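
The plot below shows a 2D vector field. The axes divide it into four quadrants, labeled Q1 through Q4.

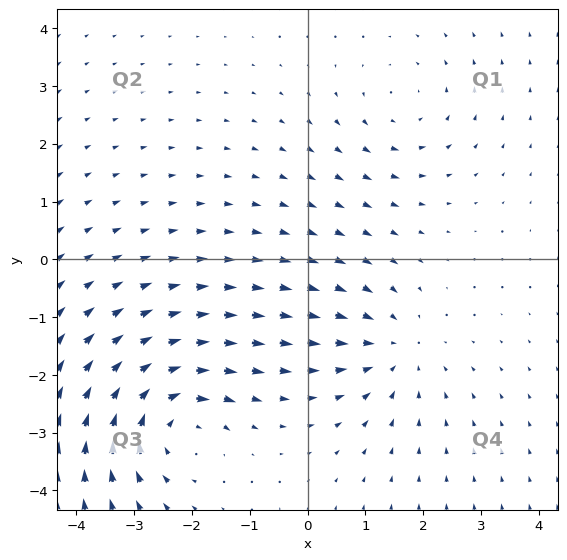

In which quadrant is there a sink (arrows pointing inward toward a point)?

The sink sits at approximately (1.5, -1.6), which lies in quadrant Q4. The divergence there is about -3, negative as expected for a sink.

Q4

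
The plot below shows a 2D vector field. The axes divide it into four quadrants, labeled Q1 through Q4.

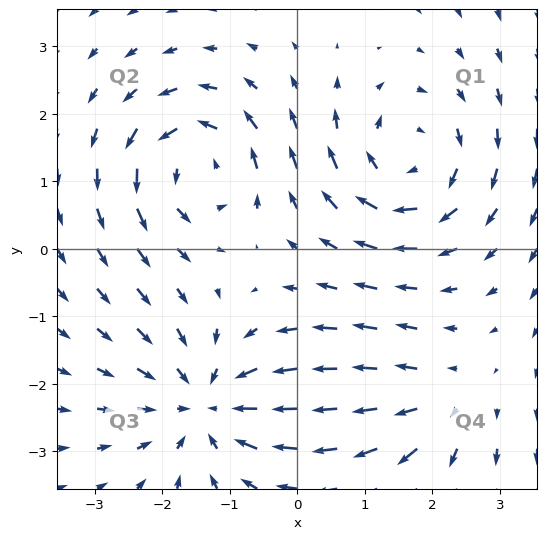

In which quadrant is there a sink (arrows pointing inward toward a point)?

The sink sits at approximately (-1.3, -2.3), which lies in quadrant Q3. The divergence there is about -4, negative as expected for a sink.

Q3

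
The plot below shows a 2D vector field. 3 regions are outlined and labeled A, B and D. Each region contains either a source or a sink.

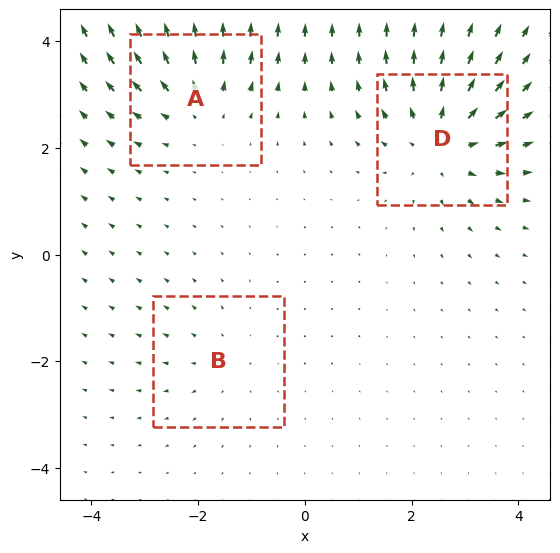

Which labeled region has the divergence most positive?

D

Divergence at each region's feature centre — A: about +3, B: about +2, D: about +5. Region D is most positive.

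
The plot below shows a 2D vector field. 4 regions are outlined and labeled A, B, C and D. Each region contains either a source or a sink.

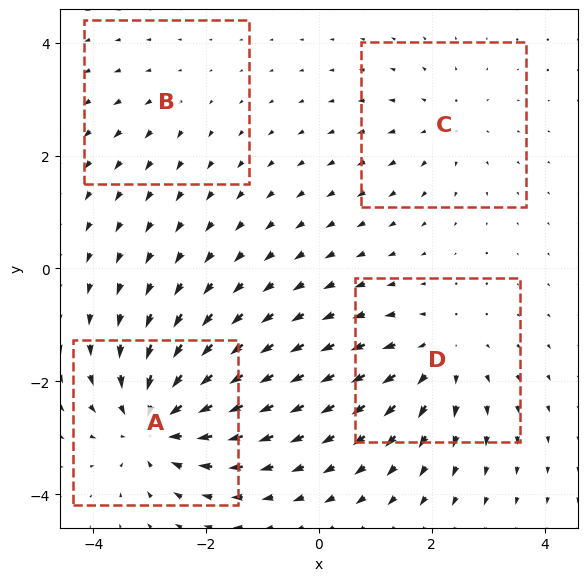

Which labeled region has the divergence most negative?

A

Divergence at each region's feature centre — A: about -7, B: about +2, C: about +3, D: about +4. Region A is most negative.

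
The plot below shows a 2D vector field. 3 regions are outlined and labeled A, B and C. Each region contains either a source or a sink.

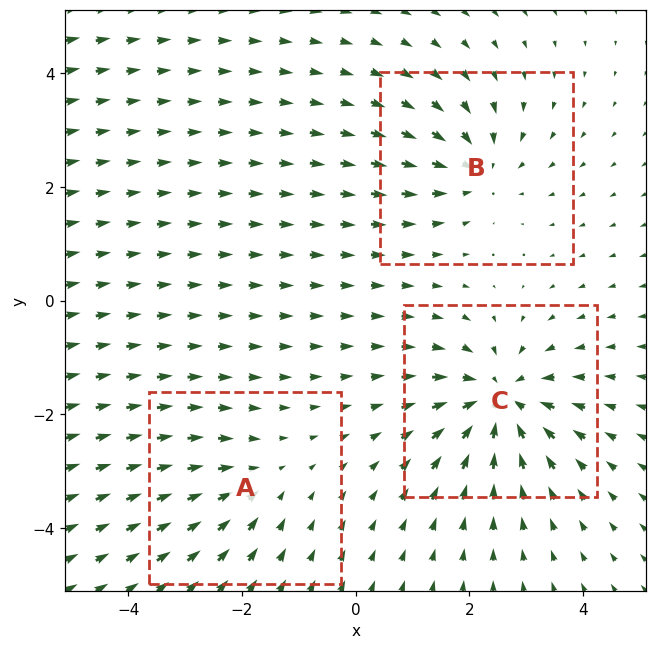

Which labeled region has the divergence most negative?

Divergence at each region's feature centre — A: about -2, B: about -3, C: about -5. Region C is most negative.

C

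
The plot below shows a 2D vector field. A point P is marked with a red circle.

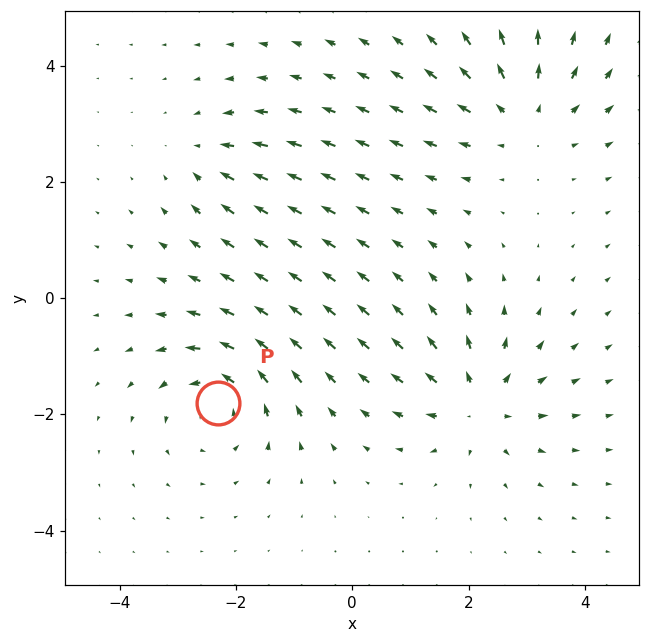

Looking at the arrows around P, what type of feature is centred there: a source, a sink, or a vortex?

At P (-2.3, -1.8) the arrows circulate counterclockwise. Divergence ≈0, curl about +5 — near-zero divergence with nonzero curl is a vortex.

vortex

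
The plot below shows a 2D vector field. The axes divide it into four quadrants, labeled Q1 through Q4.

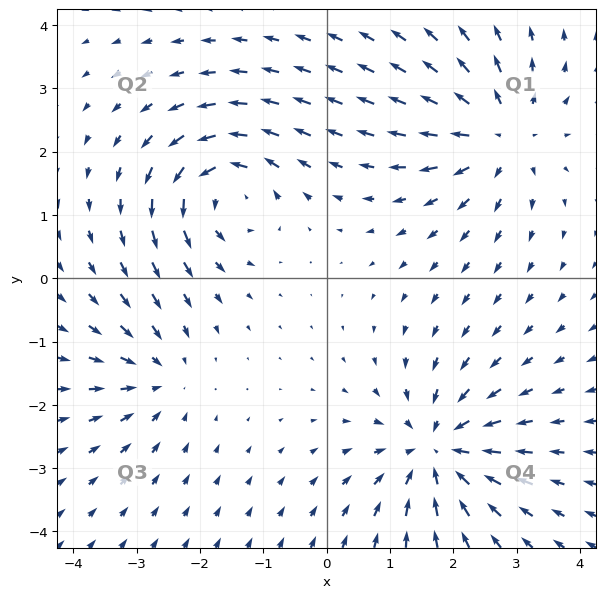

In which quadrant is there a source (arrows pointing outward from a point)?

Q1

The source sits at approximately (2.7, 2.3), which lies in quadrant Q1. The divergence there is about +5, positive as expected for a source.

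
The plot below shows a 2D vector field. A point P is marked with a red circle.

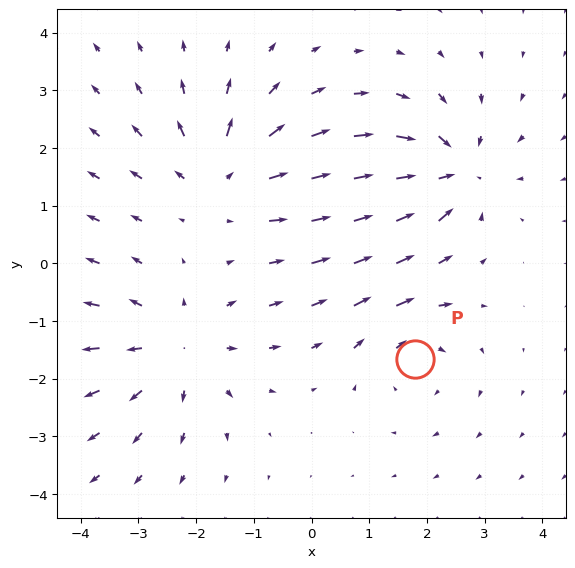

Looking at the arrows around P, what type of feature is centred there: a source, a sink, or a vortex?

vortex

At P (1.8, -1.7) the arrows circulate clockwise. Divergence ≈0, curl about -4 — near-zero divergence with nonzero curl is a vortex.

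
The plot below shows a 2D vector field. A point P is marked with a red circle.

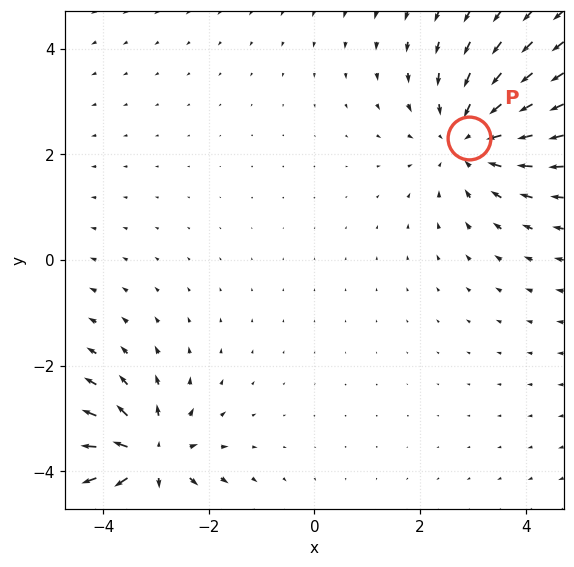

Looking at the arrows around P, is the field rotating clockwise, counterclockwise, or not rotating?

Near P at (2.9, 2.3) the arrows show no circulation. The curl there is ≈0.

not rotating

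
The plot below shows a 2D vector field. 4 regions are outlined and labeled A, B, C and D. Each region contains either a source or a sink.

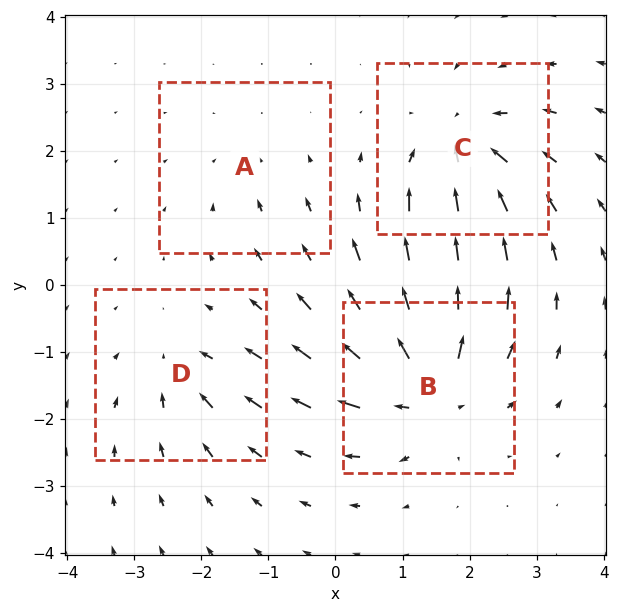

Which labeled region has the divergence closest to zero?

Divergence at each region's feature centre — A: about -2, B: about +8, C: about -7, D: about -4. Region A is closest to zero.

A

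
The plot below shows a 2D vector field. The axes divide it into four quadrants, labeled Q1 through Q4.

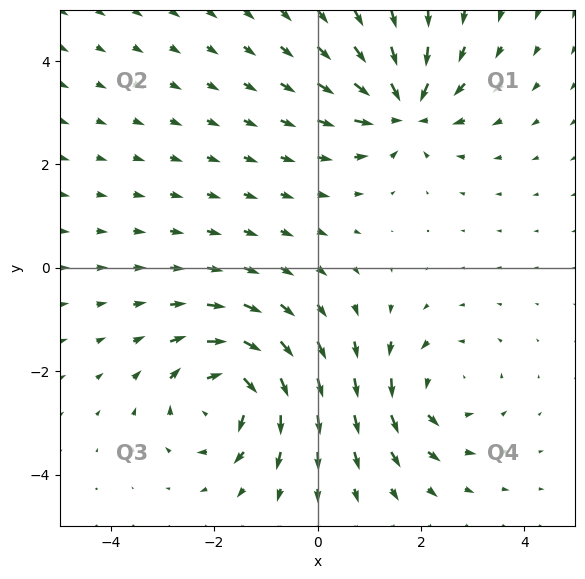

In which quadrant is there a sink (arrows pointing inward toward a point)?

The sink sits at approximately (1.7, 3.1), which lies in quadrant Q1. The divergence there is about -5, negative as expected for a sink.

Q1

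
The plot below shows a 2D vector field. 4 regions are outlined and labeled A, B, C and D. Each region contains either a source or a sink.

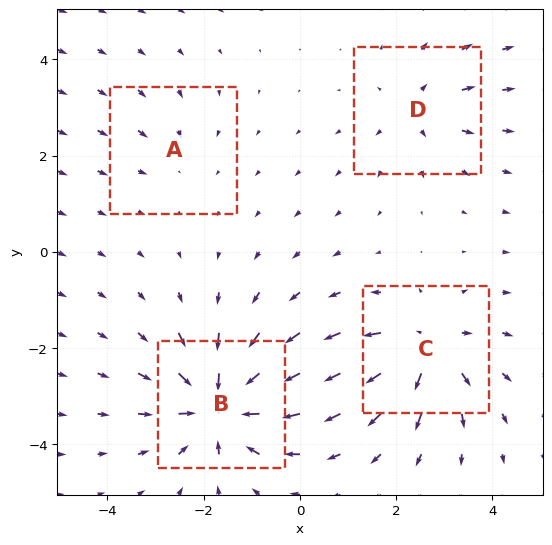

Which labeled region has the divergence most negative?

B

Divergence at each region's feature centre — A: about -2, B: about -8, C: about +6, D: about +4. Region B is most negative.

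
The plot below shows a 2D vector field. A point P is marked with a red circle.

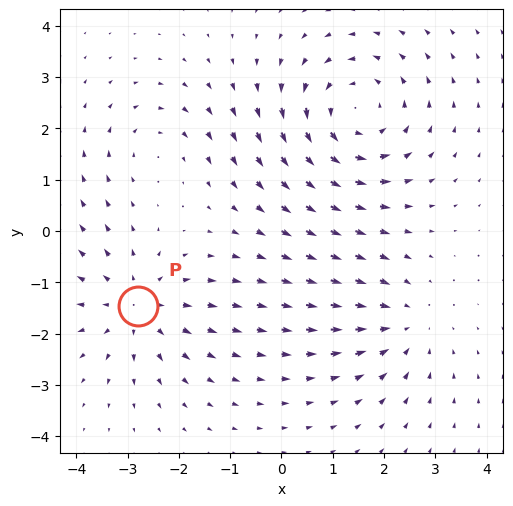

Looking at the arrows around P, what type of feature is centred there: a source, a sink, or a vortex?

source

At P (-2.8, -1.5) the arrows spread outward. Divergence about +3, curl ≈0 — positive divergence with near-zero curl is a source.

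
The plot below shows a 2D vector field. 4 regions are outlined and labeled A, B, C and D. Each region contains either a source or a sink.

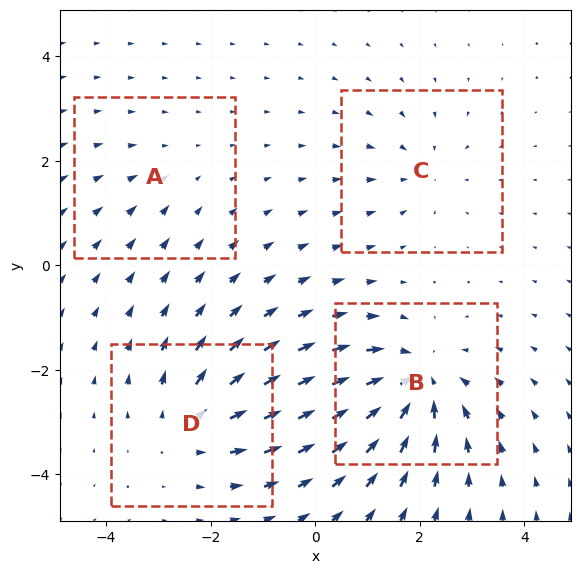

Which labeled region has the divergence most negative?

Divergence at each region's feature centre — A: about -2, B: about -6, C: about -3, D: about +4. Region B is most negative.

B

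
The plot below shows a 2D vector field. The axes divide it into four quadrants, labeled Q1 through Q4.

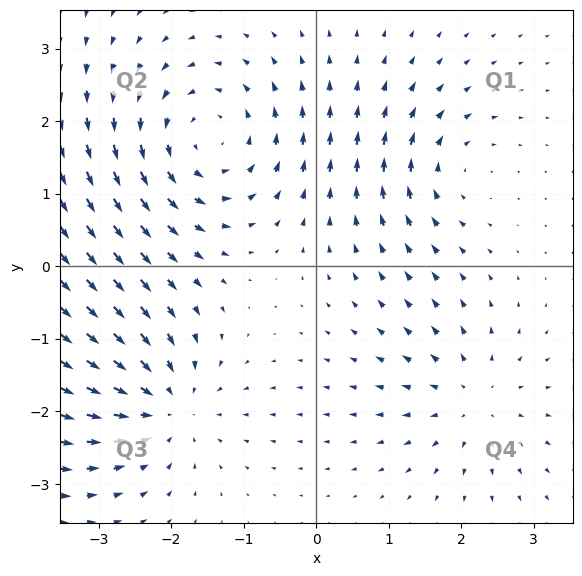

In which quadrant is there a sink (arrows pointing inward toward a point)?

Q3

The sink sits at approximately (-2.1, -1.9), which lies in quadrant Q3. The divergence there is about -4, negative as expected for a sink.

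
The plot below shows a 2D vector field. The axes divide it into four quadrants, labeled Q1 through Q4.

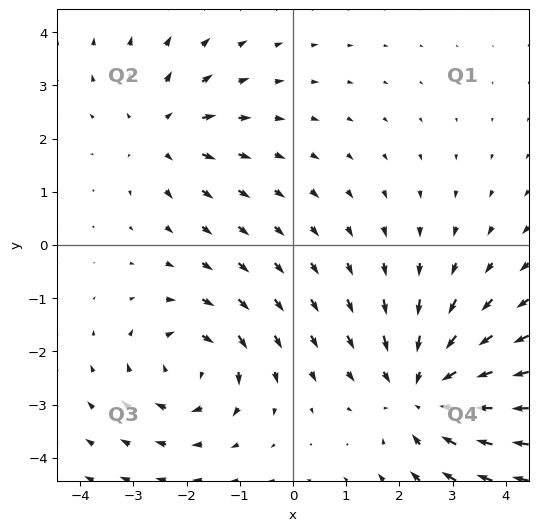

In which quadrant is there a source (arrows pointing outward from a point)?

The source sits at approximately (-2.5, 2.1), which lies in quadrant Q2. The divergence there is about +3, positive as expected for a source.

Q2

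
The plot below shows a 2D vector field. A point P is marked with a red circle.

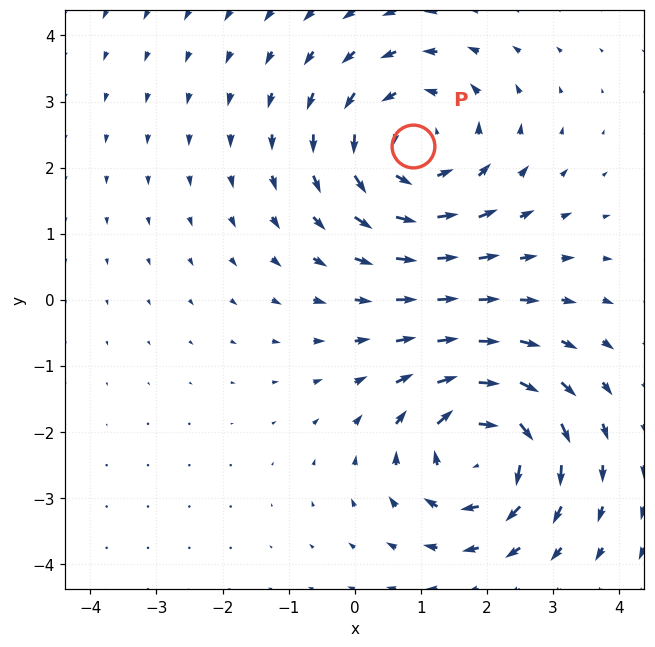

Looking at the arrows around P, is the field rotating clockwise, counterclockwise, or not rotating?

counterclockwise

Near P at (0.9, 2.3) the arrows circulate counterclockwise. The curl (z-component) there is about +4; positive curl means counterclockwise rotation.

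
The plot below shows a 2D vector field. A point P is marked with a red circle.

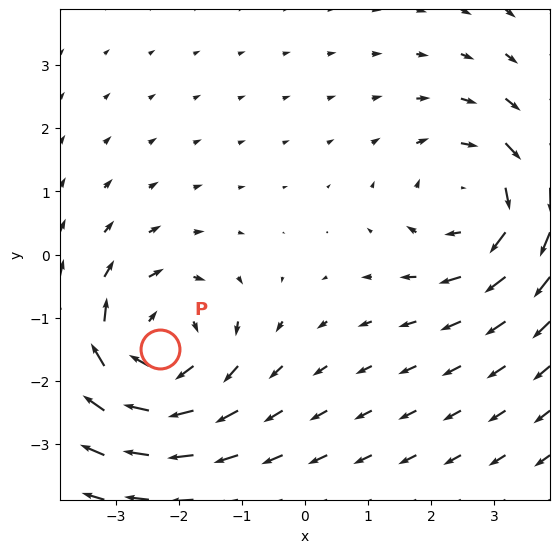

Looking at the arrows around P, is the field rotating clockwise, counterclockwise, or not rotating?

Near P at (-2.3, -1.5) the arrows circulate clockwise. The curl (z-component) there is about -5; negative curl means clockwise rotation.

clockwise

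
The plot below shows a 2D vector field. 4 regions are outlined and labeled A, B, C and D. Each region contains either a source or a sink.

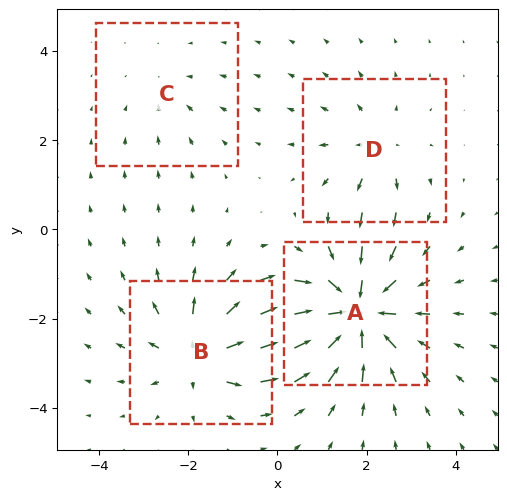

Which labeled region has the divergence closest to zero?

Divergence at each region's feature centre — A: about -8, B: about +6, C: about -2, D: about +3. Region C is closest to zero.

C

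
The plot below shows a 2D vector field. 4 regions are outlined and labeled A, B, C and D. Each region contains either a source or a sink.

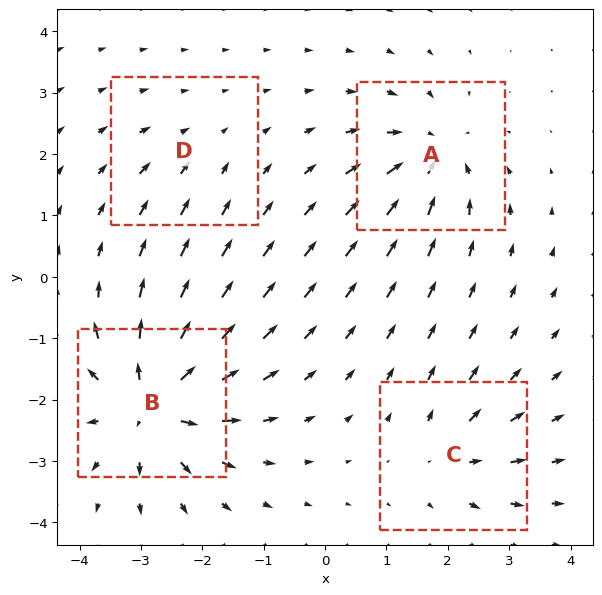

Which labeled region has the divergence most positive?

Divergence at each region's feature centre — A: about -6, B: about +9, C: about +4, D: about -2. Region B is most positive.

B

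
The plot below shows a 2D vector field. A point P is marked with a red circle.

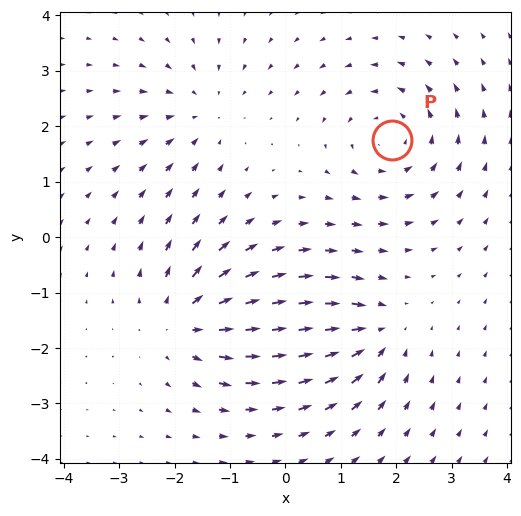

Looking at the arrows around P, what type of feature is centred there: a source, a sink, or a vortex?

At P (1.9, 1.8) the arrows circulate counterclockwise. Divergence ≈0, curl about +4 — near-zero divergence with nonzero curl is a vortex.

vortex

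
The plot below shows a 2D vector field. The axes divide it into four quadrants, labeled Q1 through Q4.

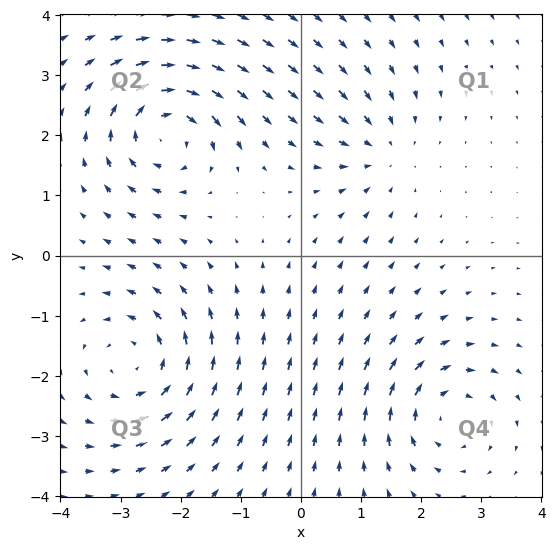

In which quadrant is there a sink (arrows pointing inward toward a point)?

The sink sits at approximately (1.3, 1.8), which lies in quadrant Q1. The divergence there is about -3, negative as expected for a sink.

Q1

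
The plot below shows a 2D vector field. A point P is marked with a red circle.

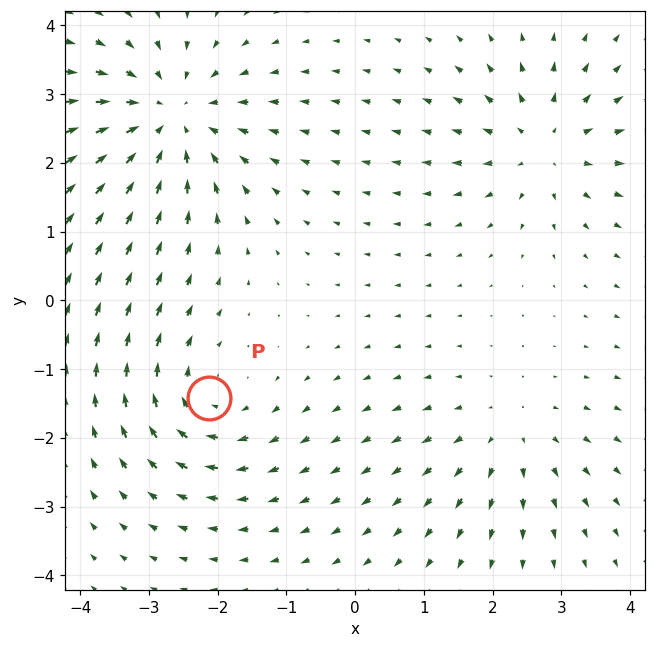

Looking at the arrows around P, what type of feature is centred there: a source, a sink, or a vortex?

At P (-2.1, -1.4) the arrows circulate clockwise. Divergence ≈0, curl about -3 — near-zero divergence with nonzero curl is a vortex.

vortex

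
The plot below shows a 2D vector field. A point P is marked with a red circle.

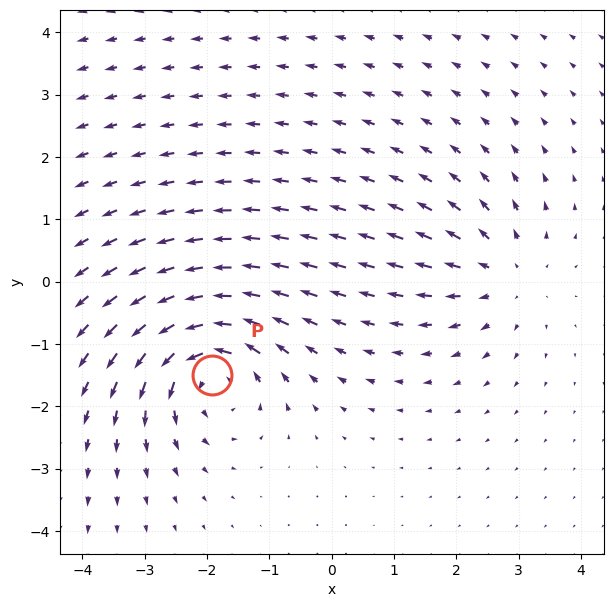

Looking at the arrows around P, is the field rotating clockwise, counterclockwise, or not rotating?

counterclockwise

Near P at (-1.9, -1.5) the arrows circulate counterclockwise. The curl (z-component) there is about +5; positive curl means counterclockwise rotation.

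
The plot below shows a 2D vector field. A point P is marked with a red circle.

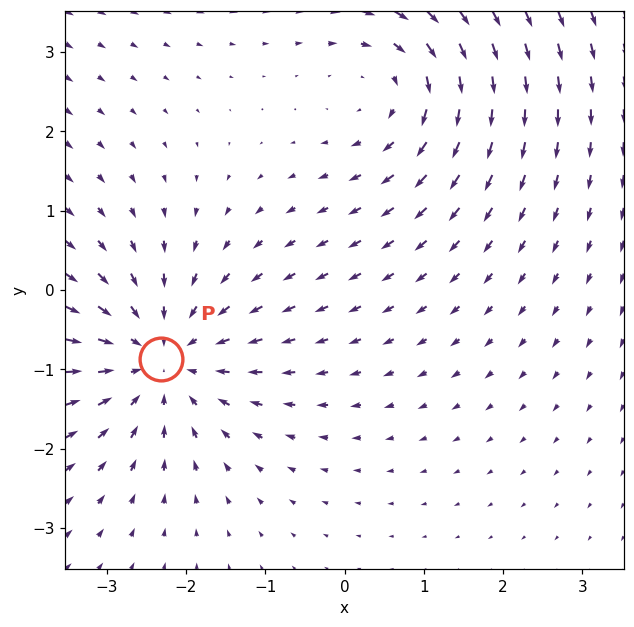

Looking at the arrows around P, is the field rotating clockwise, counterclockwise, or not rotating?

not rotating

Near P at (-2.3, -0.9) the arrows show no circulation. The curl there is ≈0.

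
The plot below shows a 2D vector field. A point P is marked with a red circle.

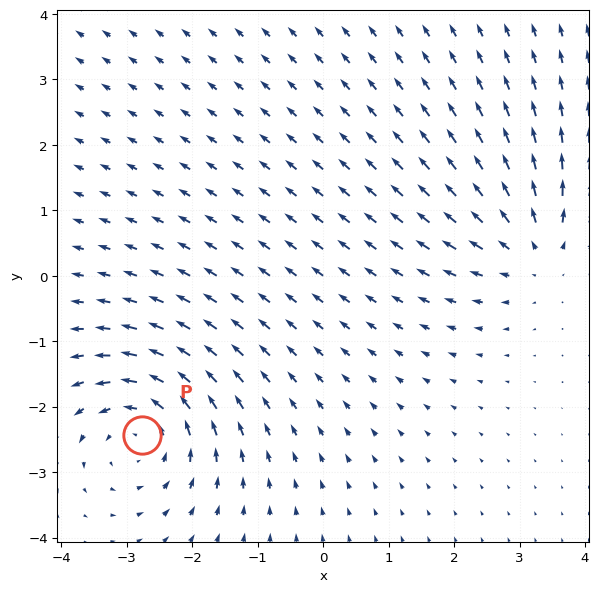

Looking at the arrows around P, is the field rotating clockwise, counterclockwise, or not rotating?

counterclockwise

Near P at (-2.8, -2.4) the arrows circulate counterclockwise. The curl (z-component) there is about +5; positive curl means counterclockwise rotation.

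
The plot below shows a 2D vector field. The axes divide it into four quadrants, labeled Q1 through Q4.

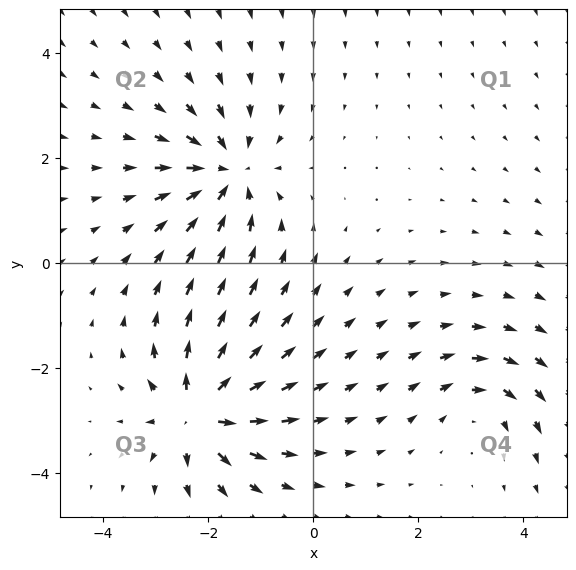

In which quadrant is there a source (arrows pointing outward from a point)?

Q3

The source sits at approximately (-2.2, -2.8), which lies in quadrant Q3. The divergence there is about +7, positive as expected for a source.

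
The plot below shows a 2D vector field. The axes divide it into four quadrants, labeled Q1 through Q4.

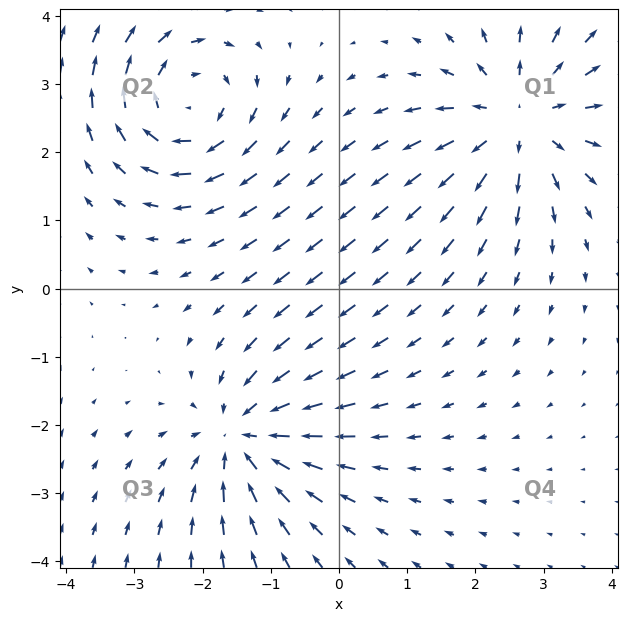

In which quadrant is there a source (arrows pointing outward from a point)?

The source sits at approximately (2.6, 2.5), which lies in quadrant Q1. The divergence there is about +5, positive as expected for a source.

Q1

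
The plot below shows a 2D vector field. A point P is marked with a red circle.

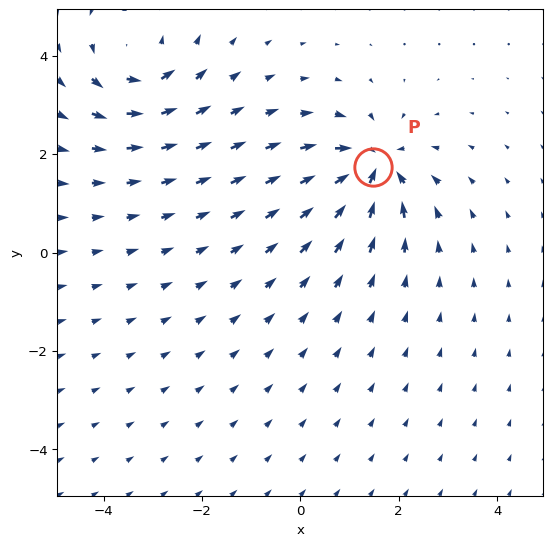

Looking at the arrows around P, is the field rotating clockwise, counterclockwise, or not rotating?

Near P at (1.5, 1.7) the arrows show no circulation. The curl there is ≈0.

not rotating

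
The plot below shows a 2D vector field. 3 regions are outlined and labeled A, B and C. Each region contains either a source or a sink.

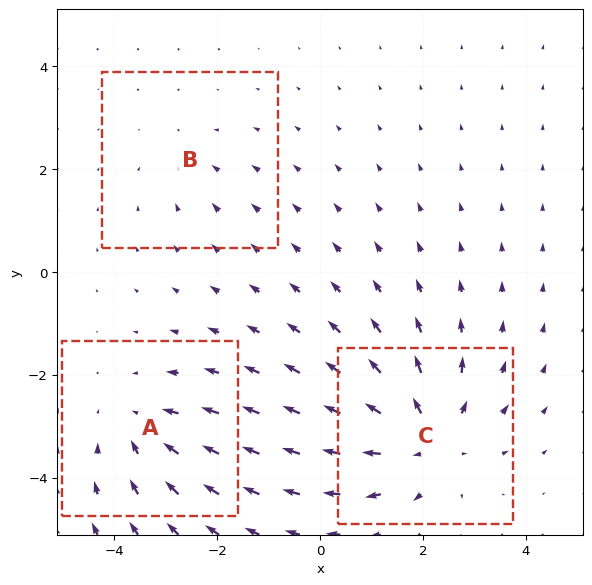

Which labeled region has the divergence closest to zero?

Divergence at each region's feature centre — A: about -3, B: about -2, C: about +4. Region B is closest to zero.

B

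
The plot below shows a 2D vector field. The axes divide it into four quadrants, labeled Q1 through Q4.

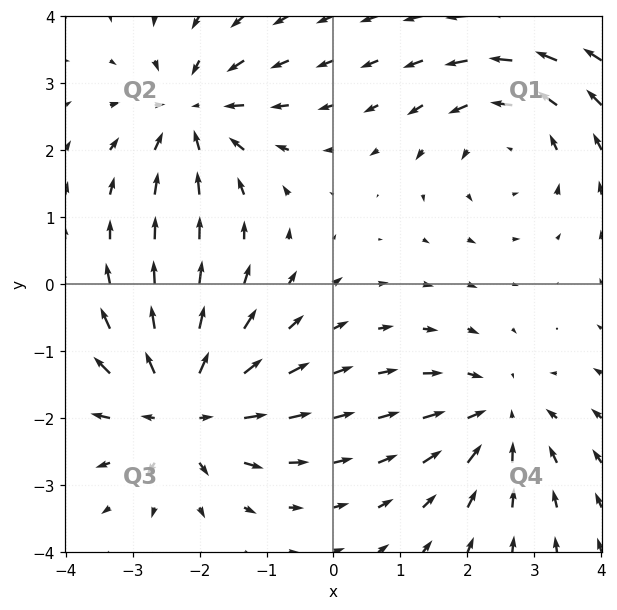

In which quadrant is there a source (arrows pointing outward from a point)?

The source sits at approximately (-2.3, -1.9), which lies in quadrant Q3. The divergence there is about +6, positive as expected for a source.

Q3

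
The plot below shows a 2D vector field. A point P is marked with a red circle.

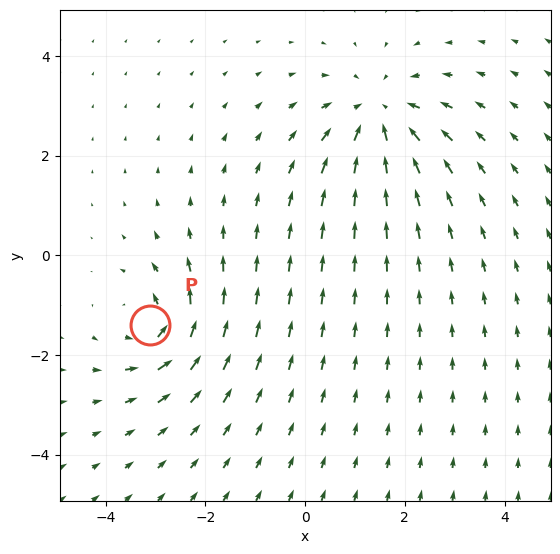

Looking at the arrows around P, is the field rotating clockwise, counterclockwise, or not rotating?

counterclockwise

Near P at (-3.1, -1.4) the arrows circulate counterclockwise. The curl (z-component) there is about +5; positive curl means counterclockwise rotation.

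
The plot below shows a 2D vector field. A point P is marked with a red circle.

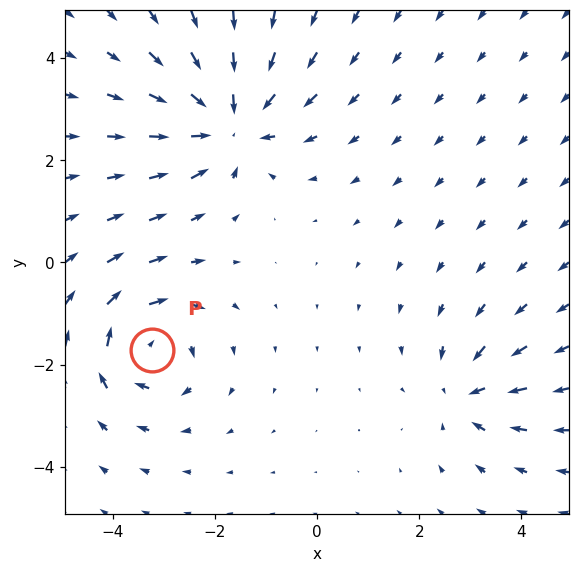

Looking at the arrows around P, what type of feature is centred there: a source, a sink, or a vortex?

vortex

At P (-3.2, -1.7) the arrows circulate clockwise. Divergence ≈0, curl about -5 — near-zero divergence with nonzero curl is a vortex.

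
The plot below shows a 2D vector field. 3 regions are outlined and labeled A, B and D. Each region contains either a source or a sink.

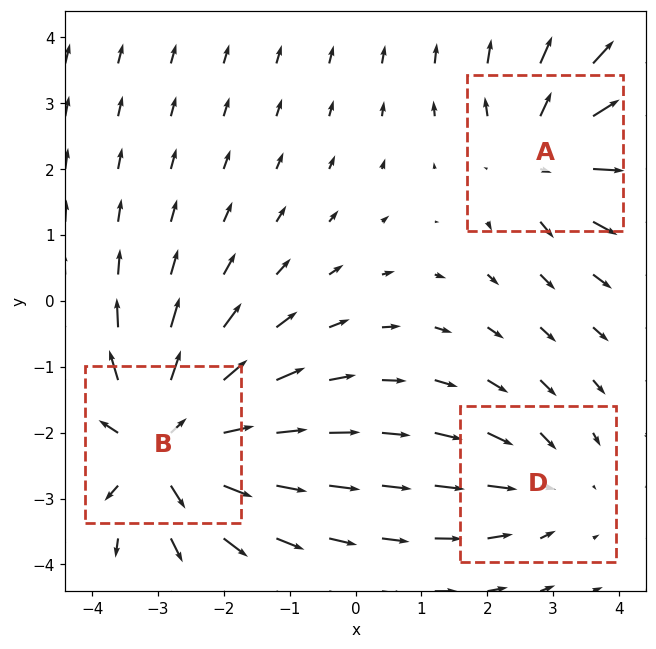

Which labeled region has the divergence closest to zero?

Divergence at each region's feature centre — A: about +3, B: about +4, D: about -2. Region D is closest to zero.

D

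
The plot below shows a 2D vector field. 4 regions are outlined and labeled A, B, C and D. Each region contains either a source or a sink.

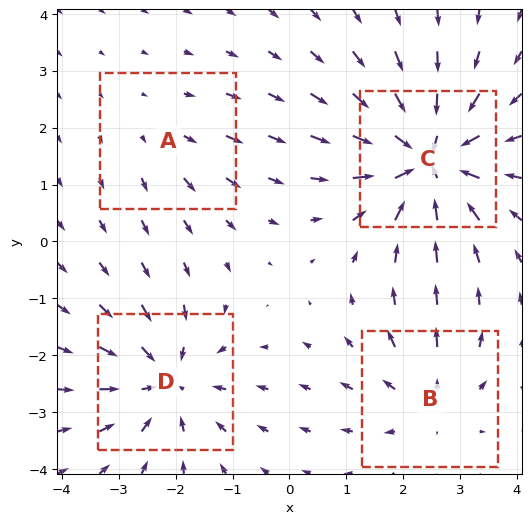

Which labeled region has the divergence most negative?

C

Divergence at each region's feature centre — A: about +2, B: about +3, C: about -7, D: about -5. Region C is most negative.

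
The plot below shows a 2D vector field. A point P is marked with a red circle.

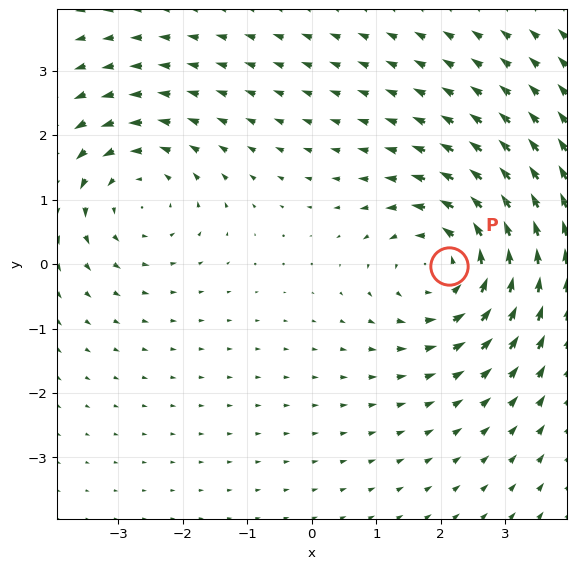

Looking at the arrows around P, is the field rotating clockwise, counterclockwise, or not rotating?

Near P at (2.1, -0.0) the arrows circulate counterclockwise. The curl (z-component) there is about +3; positive curl means counterclockwise rotation.

counterclockwise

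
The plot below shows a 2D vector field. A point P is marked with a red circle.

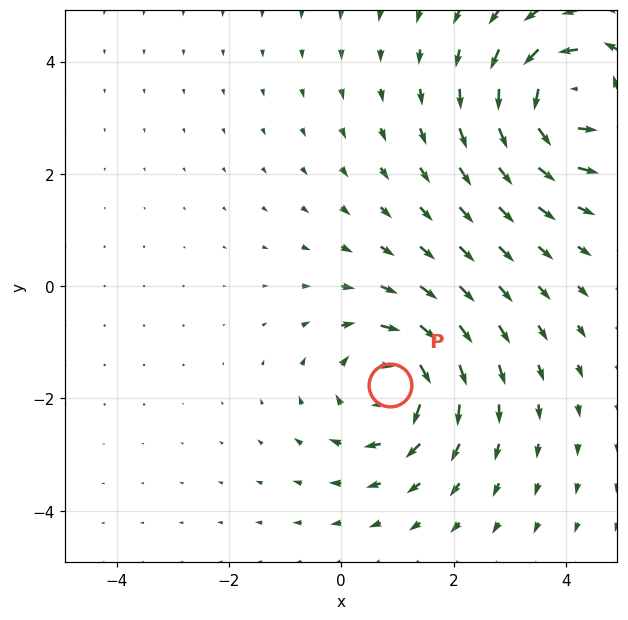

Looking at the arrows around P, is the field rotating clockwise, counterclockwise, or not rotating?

clockwise

Near P at (0.9, -1.8) the arrows circulate clockwise. The curl (z-component) there is about -5; negative curl means clockwise rotation.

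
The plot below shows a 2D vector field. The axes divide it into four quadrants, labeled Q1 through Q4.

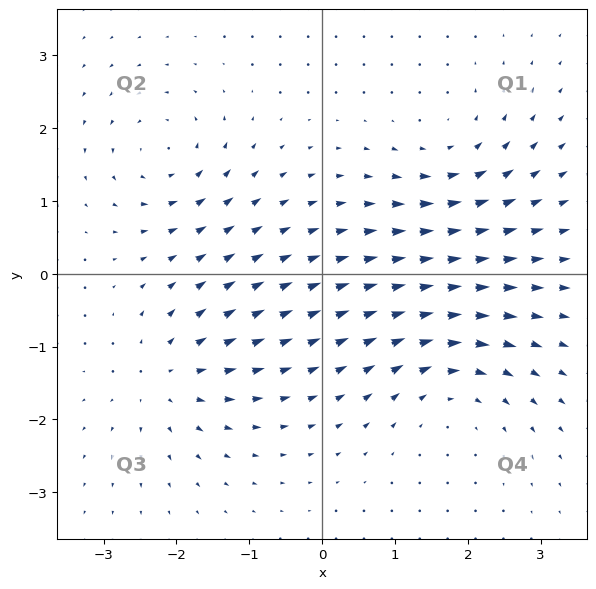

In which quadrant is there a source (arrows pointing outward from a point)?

Q3

The source sits at approximately (-2.1, -1.4), which lies in quadrant Q3. The divergence there is about +5, positive as expected for a source.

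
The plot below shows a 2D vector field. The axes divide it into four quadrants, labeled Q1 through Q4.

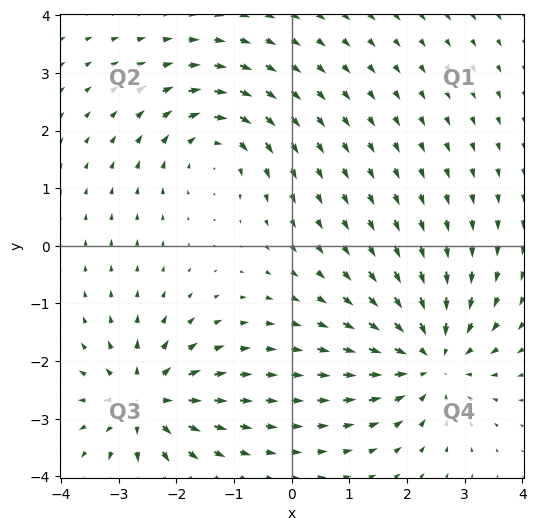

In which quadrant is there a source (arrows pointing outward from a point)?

Q3

The source sits at approximately (-2.5, -2.7), which lies in quadrant Q3. The divergence there is about +5, positive as expected for a source.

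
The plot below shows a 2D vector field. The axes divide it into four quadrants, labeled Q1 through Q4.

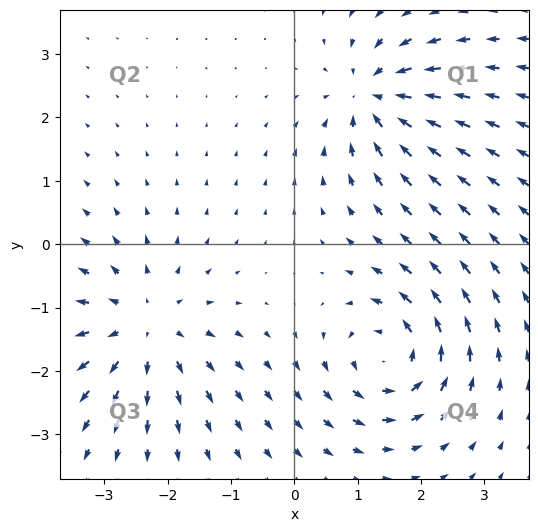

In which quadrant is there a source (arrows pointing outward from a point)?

Q3

The source sits at approximately (-2.4, -1.3), which lies in quadrant Q3. The divergence there is about +5, positive as expected for a source.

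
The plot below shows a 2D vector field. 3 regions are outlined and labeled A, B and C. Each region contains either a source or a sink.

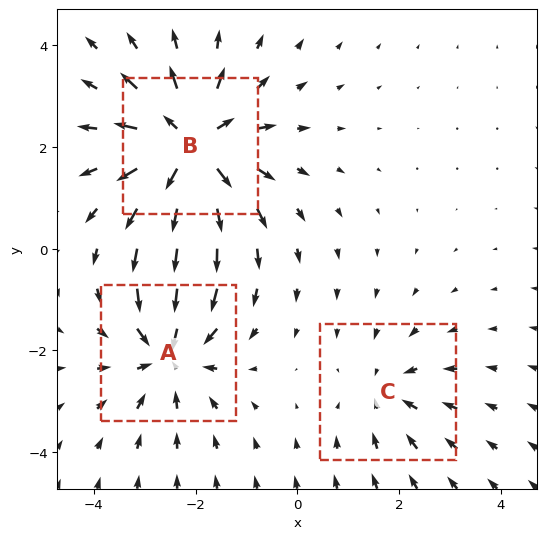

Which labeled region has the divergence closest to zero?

C

Divergence at each region's feature centre — A: about -4, B: about +5, C: about -2. Region C is closest to zero.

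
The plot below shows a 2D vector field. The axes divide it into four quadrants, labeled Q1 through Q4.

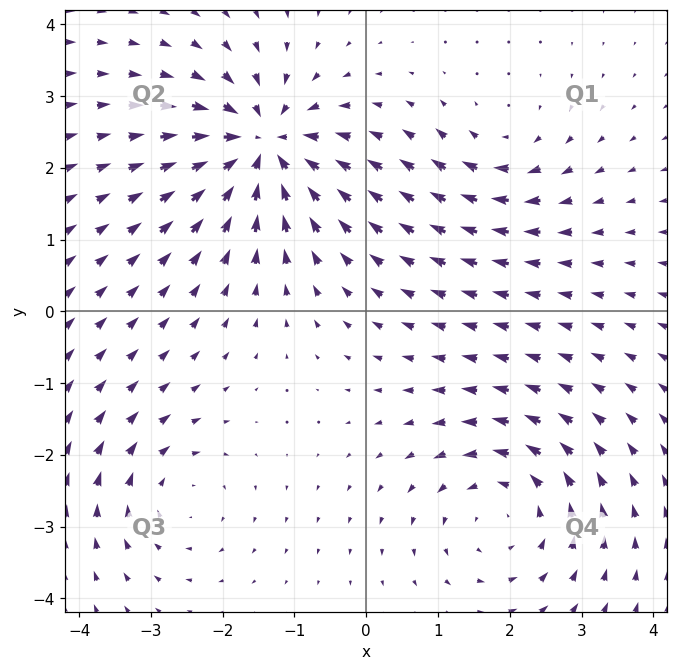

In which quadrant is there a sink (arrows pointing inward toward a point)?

The sink sits at approximately (-1.4, 2.3), which lies in quadrant Q2. The divergence there is about -7, negative as expected for a sink.

Q2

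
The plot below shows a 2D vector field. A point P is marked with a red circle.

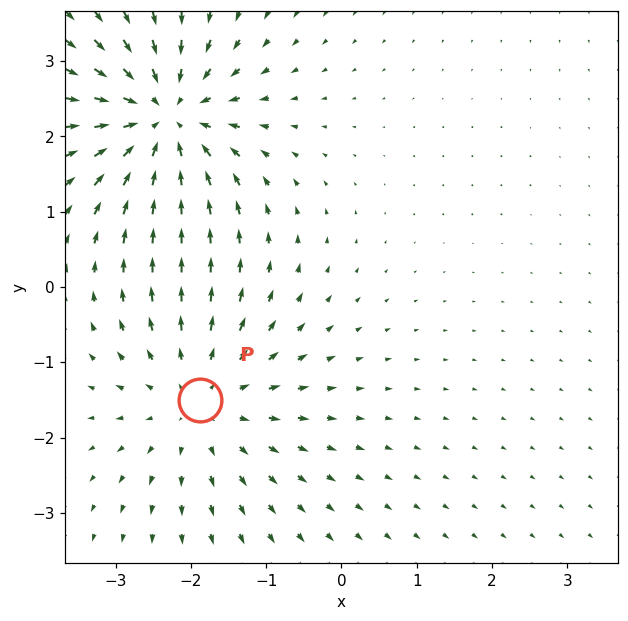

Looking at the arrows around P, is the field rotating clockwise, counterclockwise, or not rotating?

Near P at (-1.9, -1.5) the arrows show no circulation. The curl there is ≈0.

not rotating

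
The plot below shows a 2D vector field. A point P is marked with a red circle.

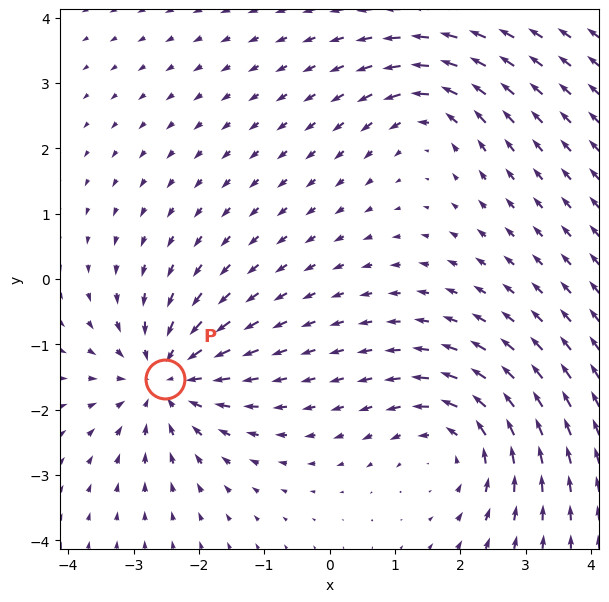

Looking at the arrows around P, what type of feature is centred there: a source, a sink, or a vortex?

At P (-2.5, -1.5) the arrows converge inward. Divergence about -5, curl ≈0 — negative divergence with near-zero curl is a sink.

sink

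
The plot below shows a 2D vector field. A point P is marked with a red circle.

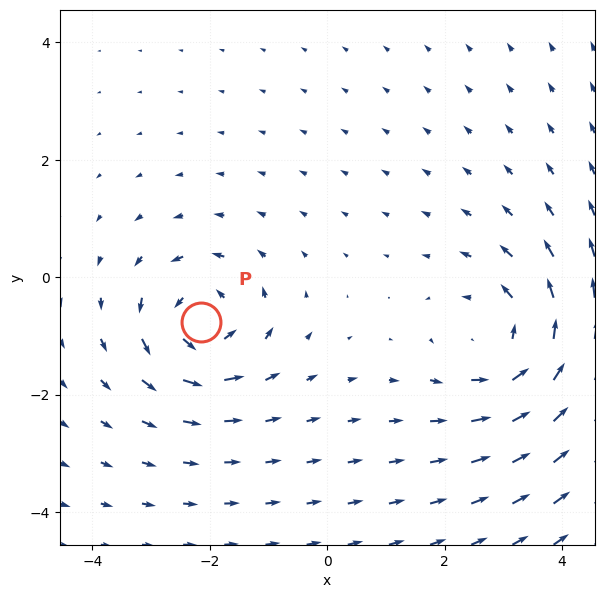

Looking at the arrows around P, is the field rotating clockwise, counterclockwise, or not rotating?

Near P at (-2.1, -0.8) the arrows circulate counterclockwise. The curl (z-component) there is about +4; positive curl means counterclockwise rotation.

counterclockwise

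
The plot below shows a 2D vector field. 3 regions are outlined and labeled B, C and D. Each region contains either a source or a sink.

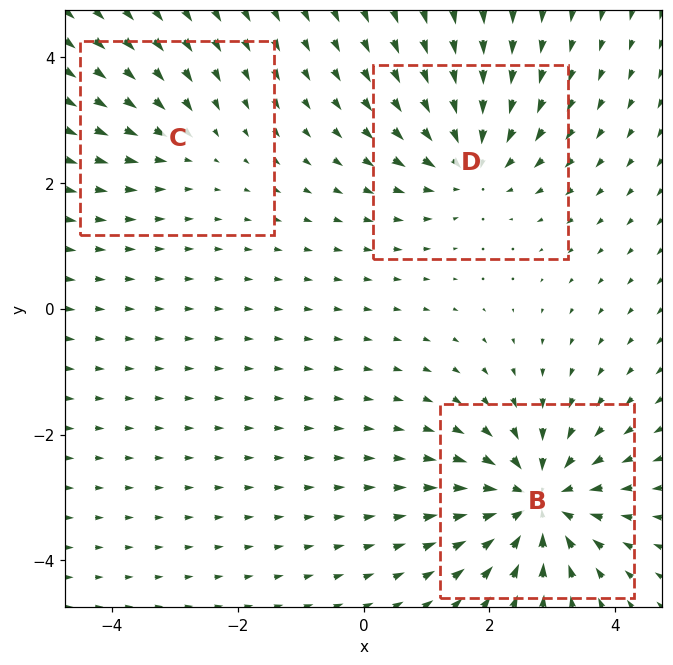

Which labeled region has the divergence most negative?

B

Divergence at each region's feature centre — B: about -6, C: about -2, D: about -4. Region B is most negative.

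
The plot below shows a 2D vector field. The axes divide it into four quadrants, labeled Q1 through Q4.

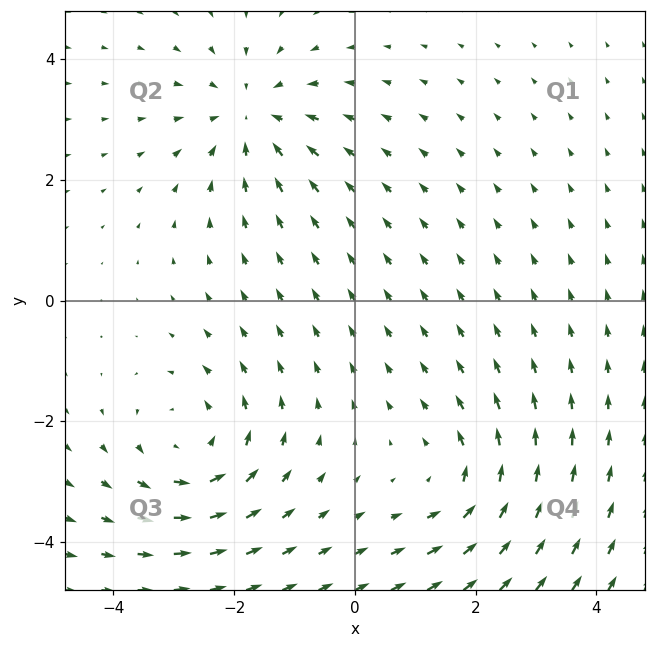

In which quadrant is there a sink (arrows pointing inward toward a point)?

The sink sits at approximately (-1.7, 3.1), which lies in quadrant Q2. The divergence there is about -3, negative as expected for a sink.

Q2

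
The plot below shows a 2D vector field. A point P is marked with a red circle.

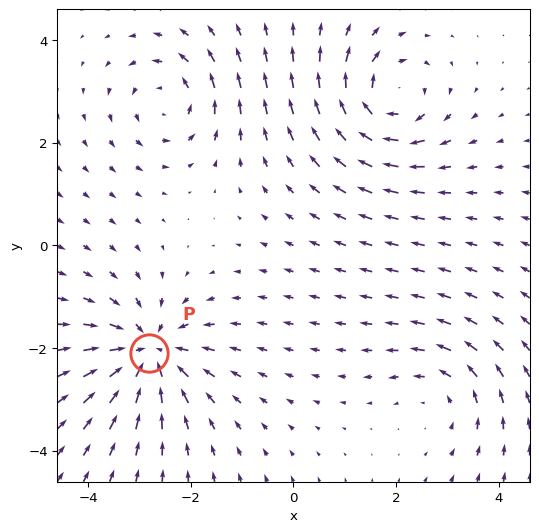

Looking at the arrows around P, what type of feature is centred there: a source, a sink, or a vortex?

At P (-2.8, -2.1) the arrows converge inward. Divergence about -6, curl ≈0 — negative divergence with near-zero curl is a sink.

sink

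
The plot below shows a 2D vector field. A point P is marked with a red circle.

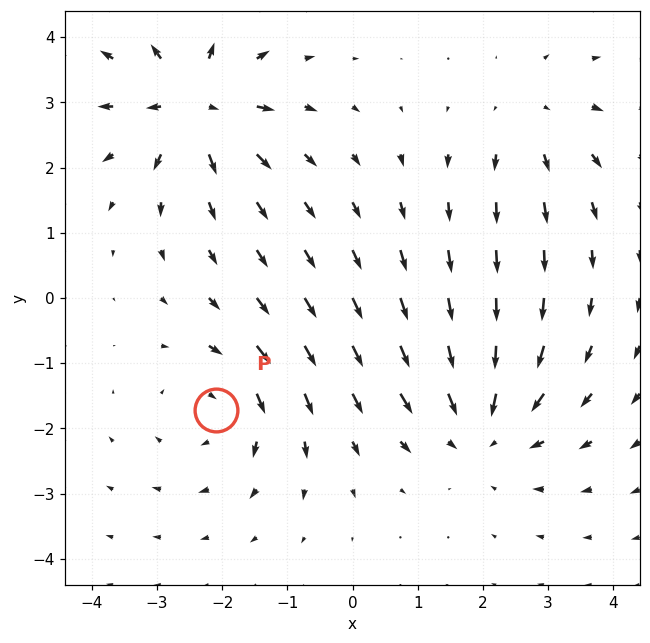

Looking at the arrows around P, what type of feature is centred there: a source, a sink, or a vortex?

vortex

At P (-2.1, -1.7) the arrows circulate clockwise. Divergence ≈0, curl about -4 — near-zero divergence with nonzero curl is a vortex.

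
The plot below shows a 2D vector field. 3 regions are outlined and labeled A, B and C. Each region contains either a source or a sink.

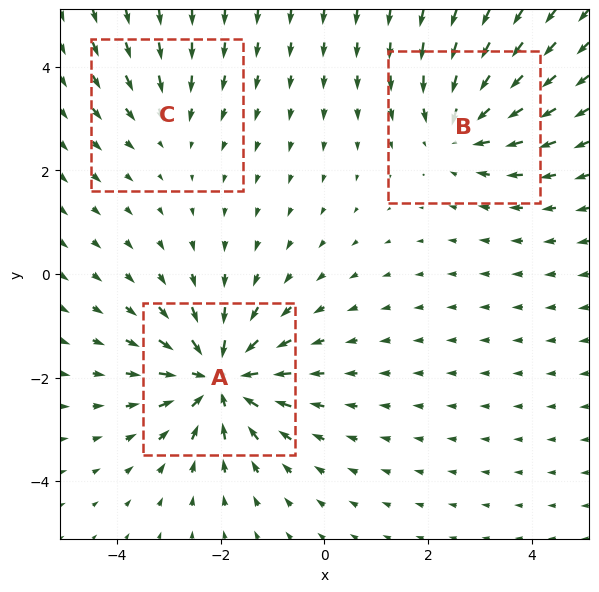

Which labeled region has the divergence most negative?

Divergence at each region's feature centre — A: about -5, B: about -4, C: about -2. Region A is most negative.

A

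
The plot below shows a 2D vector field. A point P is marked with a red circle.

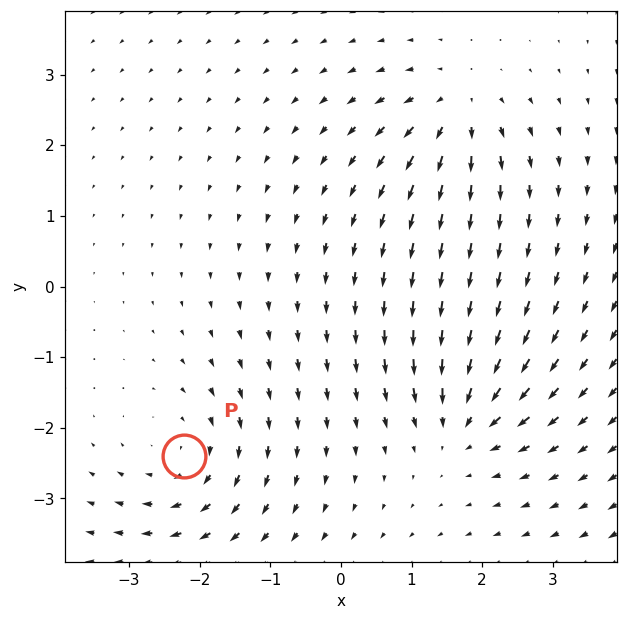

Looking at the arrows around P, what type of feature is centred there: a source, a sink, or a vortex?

At P (-2.2, -2.4) the arrows circulate clockwise. Divergence ≈0, curl about -3 — near-zero divergence with nonzero curl is a vortex.

vortex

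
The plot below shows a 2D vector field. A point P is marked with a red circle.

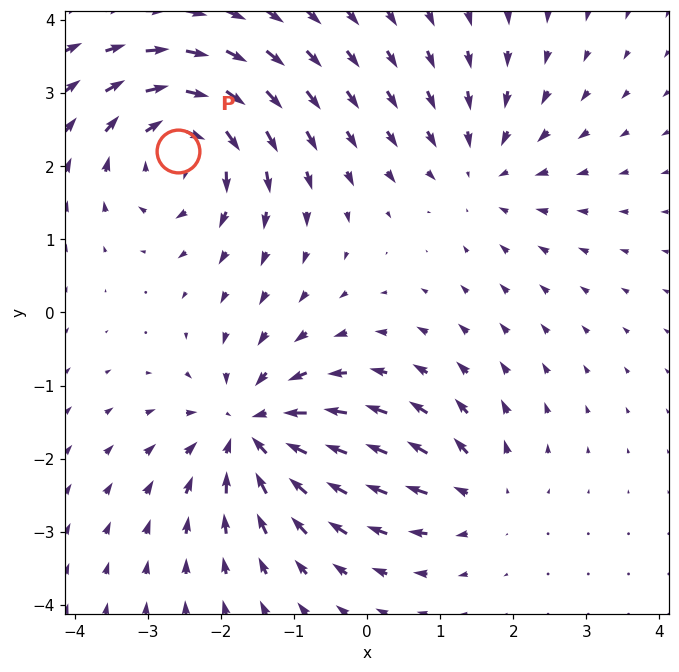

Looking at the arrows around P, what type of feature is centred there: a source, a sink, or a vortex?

vortex

At P (-2.6, 2.2) the arrows circulate clockwise. Divergence ≈0, curl about -6 — near-zero divergence with nonzero curl is a vortex.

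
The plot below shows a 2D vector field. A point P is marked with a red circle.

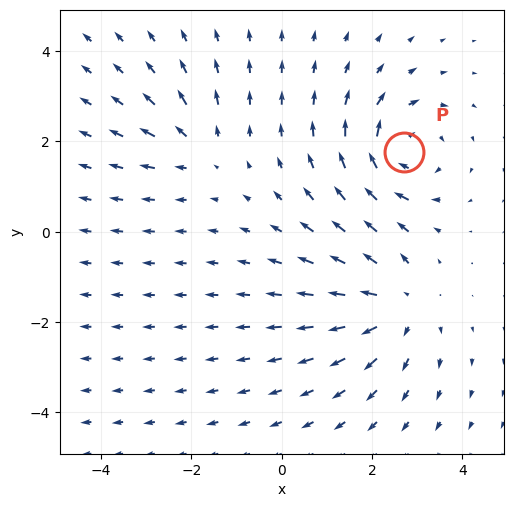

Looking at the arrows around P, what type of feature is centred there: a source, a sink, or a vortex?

vortex

At P (2.7, 1.8) the arrows circulate clockwise. Divergence ≈0, curl about -5 — near-zero divergence with nonzero curl is a vortex.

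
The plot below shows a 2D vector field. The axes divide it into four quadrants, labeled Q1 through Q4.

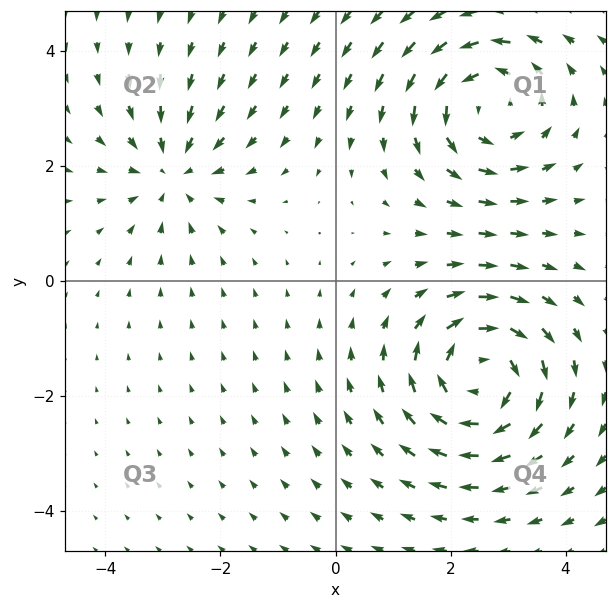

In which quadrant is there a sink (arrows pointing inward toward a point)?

The sink sits at approximately (-2.8, 1.9), which lies in quadrant Q2. The divergence there is about -3, negative as expected for a sink.

Q2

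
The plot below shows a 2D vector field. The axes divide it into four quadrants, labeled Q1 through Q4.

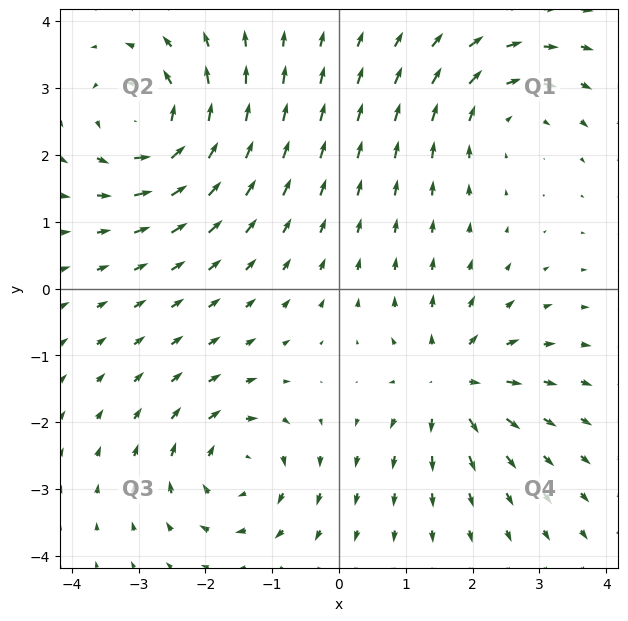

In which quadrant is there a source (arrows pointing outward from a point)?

Q4

The source sits at approximately (1.7, -1.4), which lies in quadrant Q4. The divergence there is about +5, positive as expected for a source.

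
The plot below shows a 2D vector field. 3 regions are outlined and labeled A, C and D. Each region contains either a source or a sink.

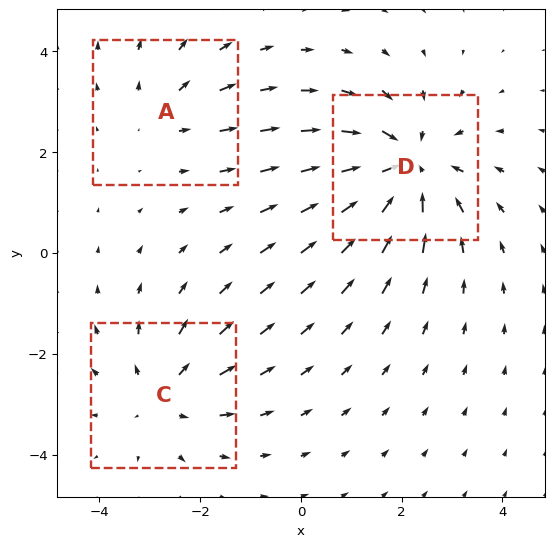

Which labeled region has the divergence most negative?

Divergence at each region's feature centre — A: about +2, C: about +3, D: about -4. Region D is most negative.

D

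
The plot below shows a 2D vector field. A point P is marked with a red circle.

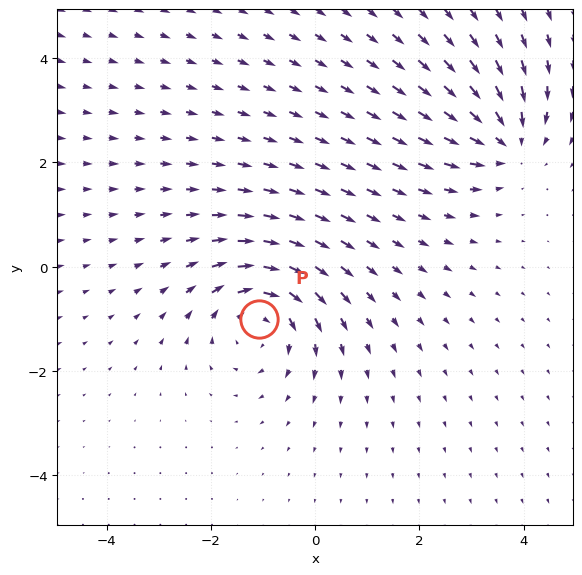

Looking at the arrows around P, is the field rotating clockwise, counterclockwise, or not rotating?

clockwise

Near P at (-1.1, -1.0) the arrows circulate clockwise. The curl (z-component) there is about -4; negative curl means clockwise rotation.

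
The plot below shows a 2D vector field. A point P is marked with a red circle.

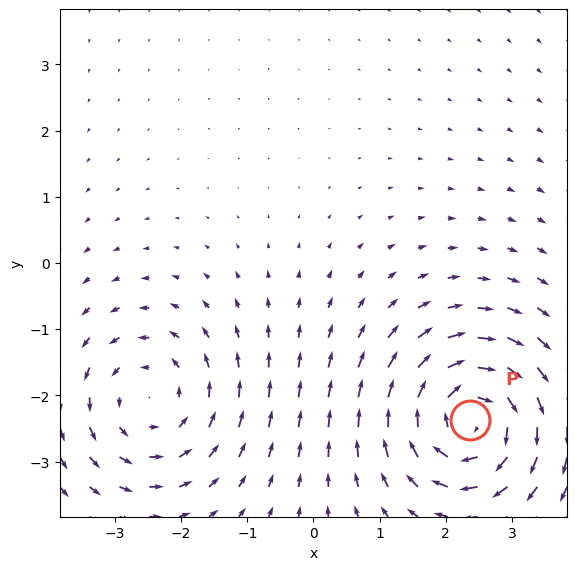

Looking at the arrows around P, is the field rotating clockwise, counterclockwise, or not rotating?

Near P at (2.4, -2.4) the arrows circulate clockwise. The curl (z-component) there is about -4; negative curl means clockwise rotation.

clockwise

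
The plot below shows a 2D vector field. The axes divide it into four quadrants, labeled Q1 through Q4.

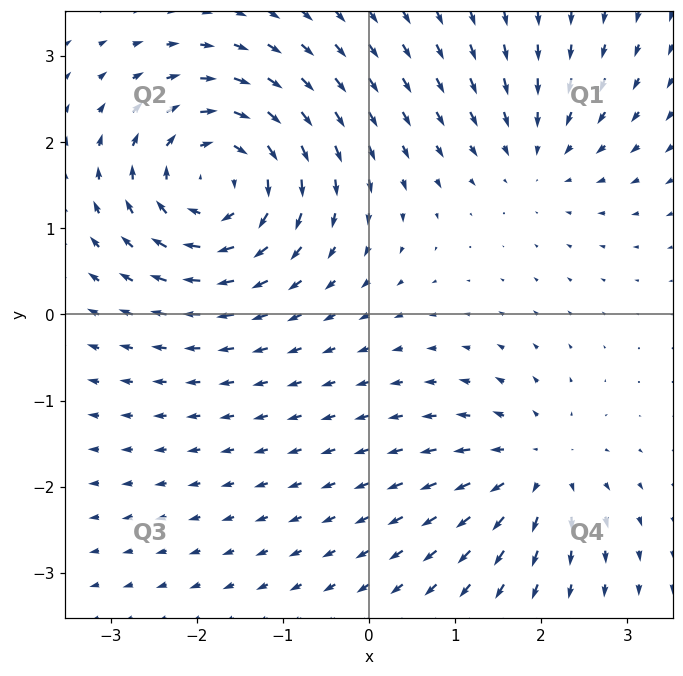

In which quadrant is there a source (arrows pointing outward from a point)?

The source sits at approximately (1.9, -1.8), which lies in quadrant Q4. The divergence there is about +4, positive as expected for a source.

Q4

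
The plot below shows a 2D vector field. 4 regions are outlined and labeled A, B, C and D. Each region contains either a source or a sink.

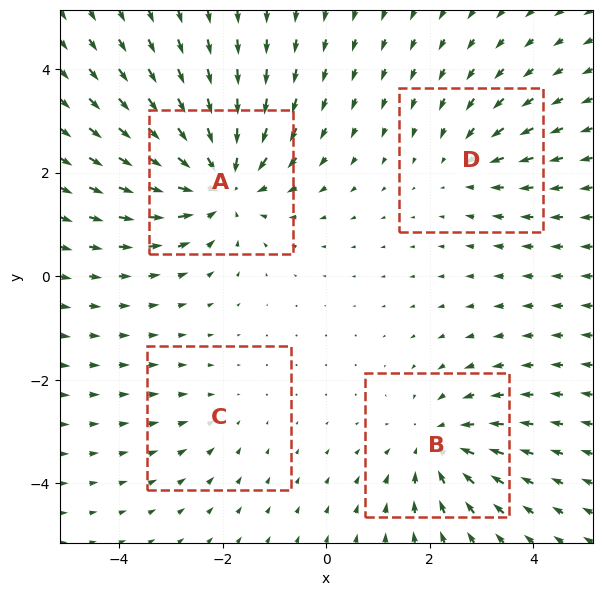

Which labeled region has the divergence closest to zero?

C

Divergence at each region's feature centre — A: about -6, B: about -4, C: about -2, D: about -3. Region C is closest to zero.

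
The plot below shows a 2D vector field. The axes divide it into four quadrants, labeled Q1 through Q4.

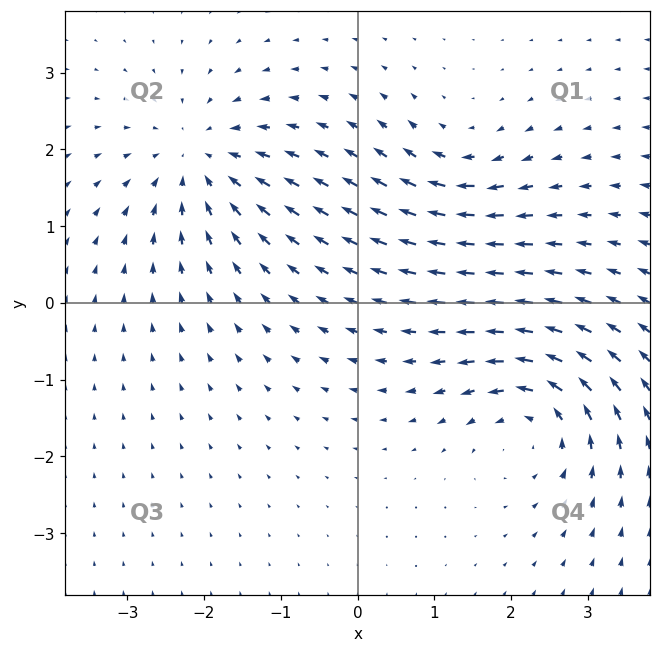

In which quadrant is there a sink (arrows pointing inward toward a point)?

The sink sits at approximately (-2.1, 1.9), which lies in quadrant Q2. The divergence there is about -5, negative as expected for a sink.

Q2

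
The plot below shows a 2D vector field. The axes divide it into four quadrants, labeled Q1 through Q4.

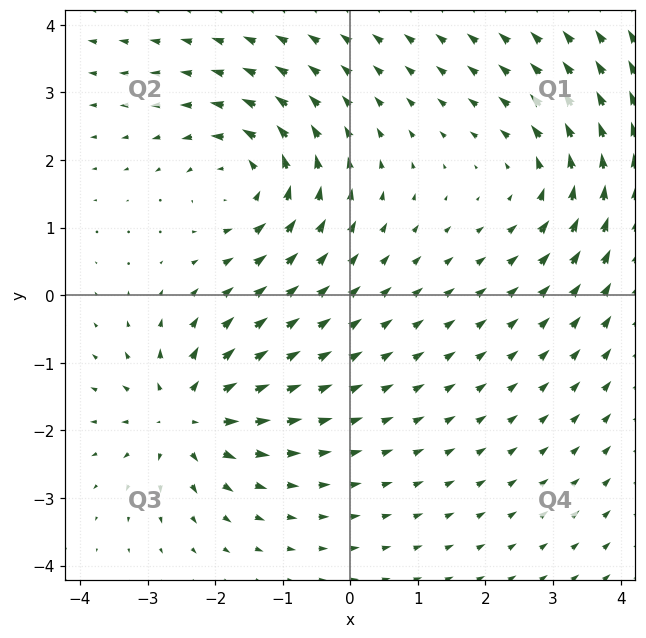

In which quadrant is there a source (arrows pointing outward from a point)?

The source sits at approximately (-2.4, -1.8), which lies in quadrant Q3. The divergence there is about +6, positive as expected for a source.

Q3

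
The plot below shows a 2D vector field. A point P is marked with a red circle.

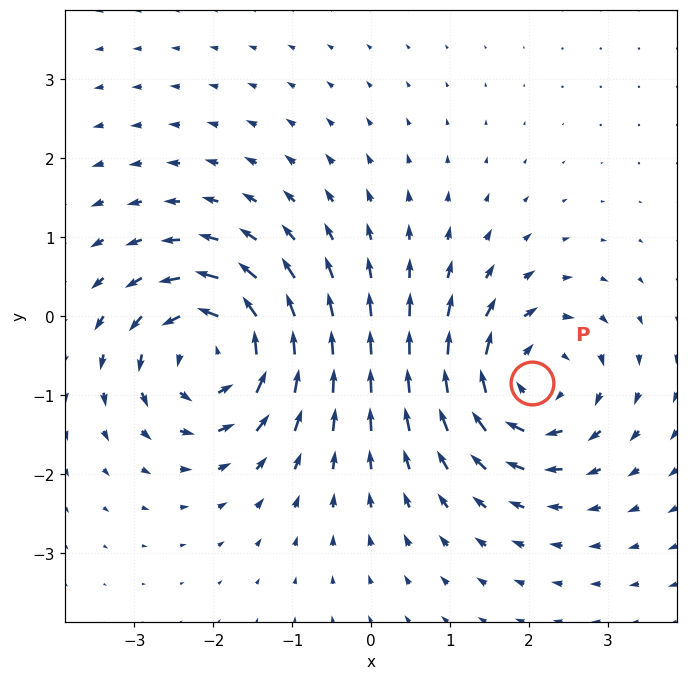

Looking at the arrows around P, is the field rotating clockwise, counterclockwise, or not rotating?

clockwise

Near P at (2.0, -0.8) the arrows circulate clockwise. The curl (z-component) there is about -5; negative curl means clockwise rotation.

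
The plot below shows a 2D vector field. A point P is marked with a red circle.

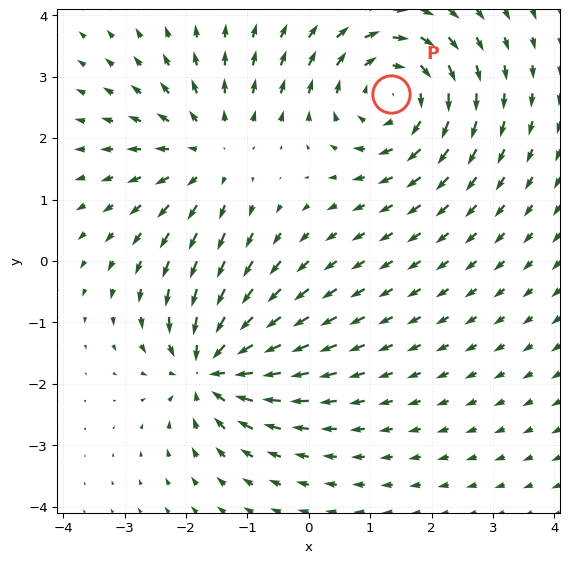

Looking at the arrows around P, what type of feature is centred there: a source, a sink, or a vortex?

At P (1.3, 2.7) the arrows circulate clockwise. Divergence ≈0, curl about -4 — near-zero divergence with nonzero curl is a vortex.

vortex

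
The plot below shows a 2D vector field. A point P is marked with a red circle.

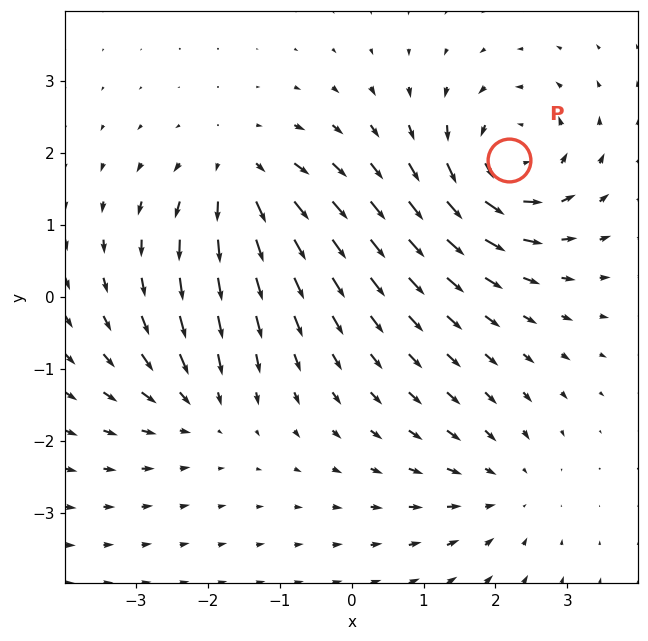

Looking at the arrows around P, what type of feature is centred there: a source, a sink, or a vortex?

vortex

At P (2.2, 1.9) the arrows circulate counterclockwise. Divergence ≈0, curl about +6 — near-zero divergence with nonzero curl is a vortex.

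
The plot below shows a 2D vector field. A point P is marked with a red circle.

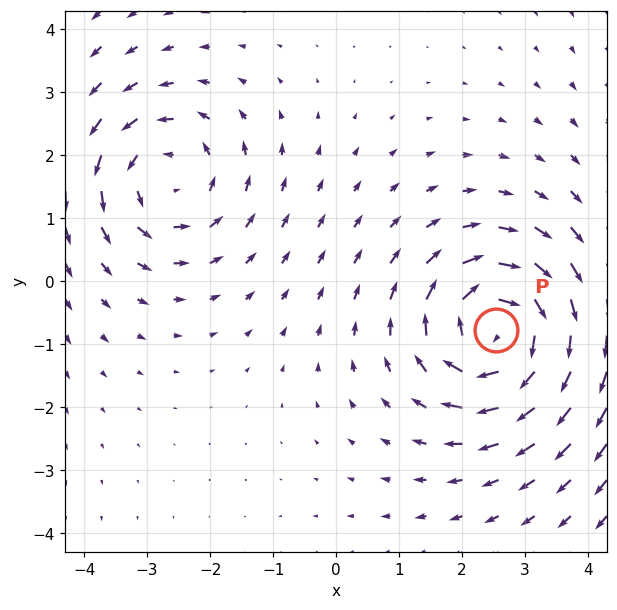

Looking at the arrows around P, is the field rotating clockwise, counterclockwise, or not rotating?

Near P at (2.5, -0.8) the arrows circulate clockwise. The curl (z-component) there is about -5; negative curl means clockwise rotation.

clockwise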